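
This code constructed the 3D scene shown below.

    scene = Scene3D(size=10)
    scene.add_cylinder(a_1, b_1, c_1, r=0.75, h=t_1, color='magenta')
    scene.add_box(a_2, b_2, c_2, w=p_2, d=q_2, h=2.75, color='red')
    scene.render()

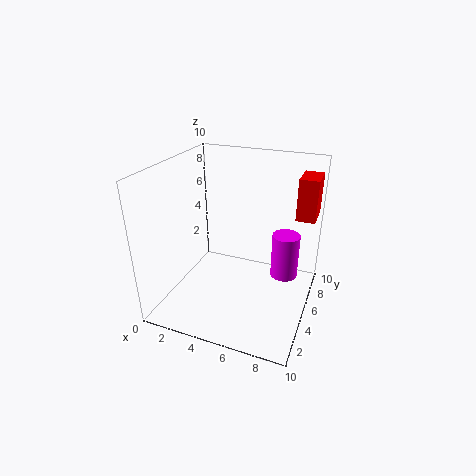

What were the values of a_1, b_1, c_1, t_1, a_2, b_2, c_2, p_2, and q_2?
a_1 = 9; b_1 = 2; c_1 = 5; t_1 = 2.5; a_2 = 8.75; b_2 = 5.5; c_2 = 6.75; p_2 = 1.25; q_2 = 2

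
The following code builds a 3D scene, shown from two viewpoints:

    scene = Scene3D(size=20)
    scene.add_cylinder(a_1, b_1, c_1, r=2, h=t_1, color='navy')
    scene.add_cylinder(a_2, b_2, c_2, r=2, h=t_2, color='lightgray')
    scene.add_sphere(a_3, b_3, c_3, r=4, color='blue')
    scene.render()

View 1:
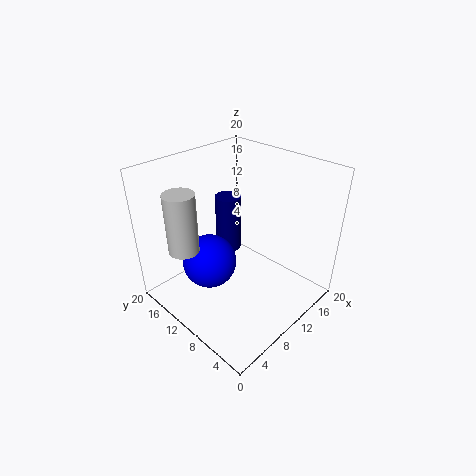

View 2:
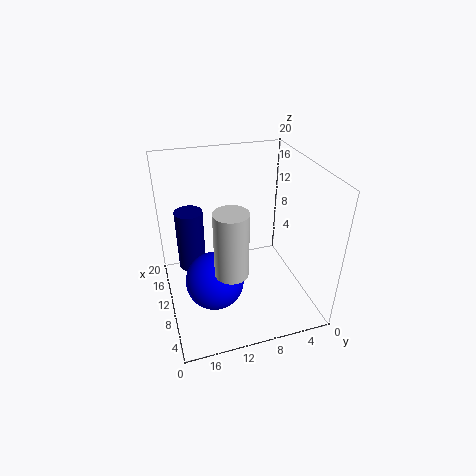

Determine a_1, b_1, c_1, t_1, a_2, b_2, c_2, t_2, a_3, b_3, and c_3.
a_1 = 14
b_1 = 16
c_1 = 4
t_1 = 9
a_2 = 3
b_2 = 13
c_2 = 10
t_2 = 8
a_3 = 8
b_3 = 14
c_3 = 5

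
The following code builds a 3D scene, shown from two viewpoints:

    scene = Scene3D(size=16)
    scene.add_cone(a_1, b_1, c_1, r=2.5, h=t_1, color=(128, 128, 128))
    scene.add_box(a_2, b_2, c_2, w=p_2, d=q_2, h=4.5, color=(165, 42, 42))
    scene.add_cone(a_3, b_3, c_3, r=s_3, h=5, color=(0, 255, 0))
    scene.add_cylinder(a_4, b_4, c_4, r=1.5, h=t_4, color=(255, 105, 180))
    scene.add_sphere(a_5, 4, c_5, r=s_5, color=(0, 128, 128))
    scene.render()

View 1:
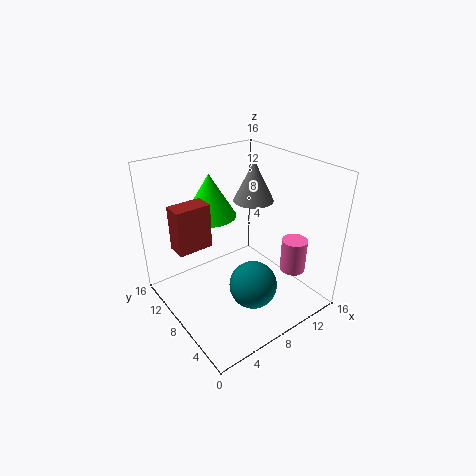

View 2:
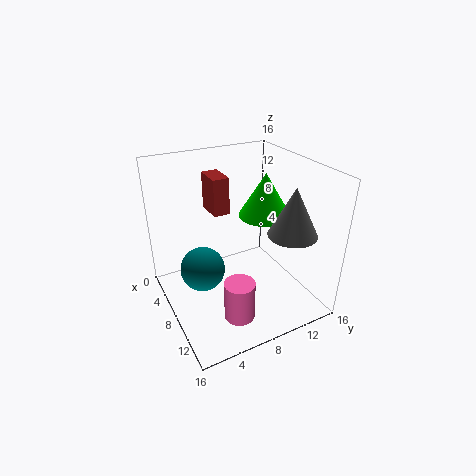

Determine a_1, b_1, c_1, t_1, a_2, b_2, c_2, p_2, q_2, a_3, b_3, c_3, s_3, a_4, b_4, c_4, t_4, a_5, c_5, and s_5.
a_1 = 13; b_1 = 11.5; c_1 = 10; t_1 = 5; a_2 = 0.5; b_2 = 7; c_2 = 9; p_2 = 3.5; q_2 = 2; a_3 = 7; b_3 = 12; c_3 = 9.5; s_3 = 3; a_4 = 14; b_4 = 5; c_4 = 3; t_4 = 4; a_5 = 7; c_5 = 4.5; s_5 = 2.5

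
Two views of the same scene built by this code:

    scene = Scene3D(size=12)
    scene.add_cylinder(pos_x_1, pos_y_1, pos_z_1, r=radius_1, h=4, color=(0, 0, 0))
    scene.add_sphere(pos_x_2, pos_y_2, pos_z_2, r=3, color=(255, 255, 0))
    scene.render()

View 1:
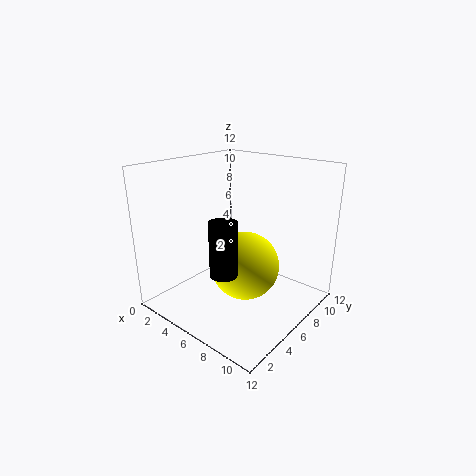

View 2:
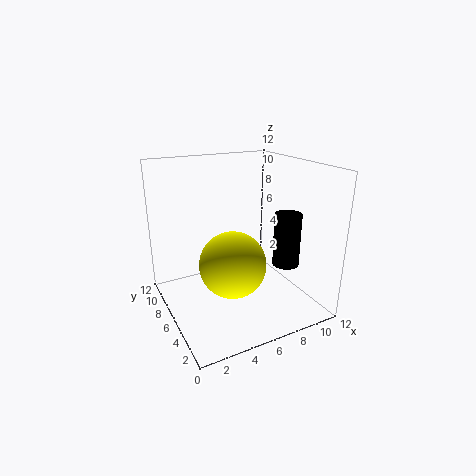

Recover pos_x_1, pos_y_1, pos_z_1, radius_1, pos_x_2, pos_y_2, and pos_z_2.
pos_x_1 = 8
pos_y_1 = 2
pos_z_1 = 5
radius_1 = 1
pos_x_2 = 6
pos_y_2 = 7
pos_z_2 = 3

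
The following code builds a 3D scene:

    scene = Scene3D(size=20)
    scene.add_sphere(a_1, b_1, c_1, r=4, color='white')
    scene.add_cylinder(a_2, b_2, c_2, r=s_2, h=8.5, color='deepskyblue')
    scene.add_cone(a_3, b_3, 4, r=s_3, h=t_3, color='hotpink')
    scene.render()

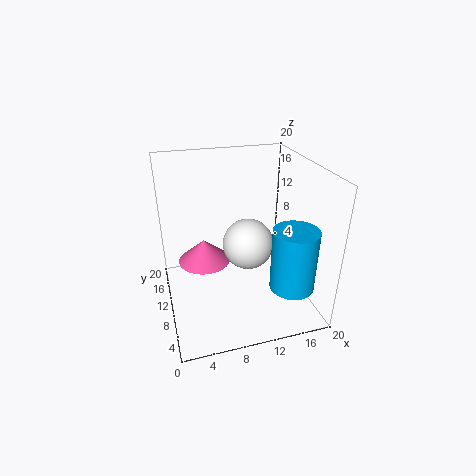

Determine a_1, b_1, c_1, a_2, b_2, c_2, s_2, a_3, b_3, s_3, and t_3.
a_1 = 13
b_1 = 14.5
c_1 = 6
a_2 = 16
b_2 = 4.5
c_2 = 4.5
s_2 = 3
a_3 = 6
b_3 = 15
s_3 = 4
t_3 = 3.5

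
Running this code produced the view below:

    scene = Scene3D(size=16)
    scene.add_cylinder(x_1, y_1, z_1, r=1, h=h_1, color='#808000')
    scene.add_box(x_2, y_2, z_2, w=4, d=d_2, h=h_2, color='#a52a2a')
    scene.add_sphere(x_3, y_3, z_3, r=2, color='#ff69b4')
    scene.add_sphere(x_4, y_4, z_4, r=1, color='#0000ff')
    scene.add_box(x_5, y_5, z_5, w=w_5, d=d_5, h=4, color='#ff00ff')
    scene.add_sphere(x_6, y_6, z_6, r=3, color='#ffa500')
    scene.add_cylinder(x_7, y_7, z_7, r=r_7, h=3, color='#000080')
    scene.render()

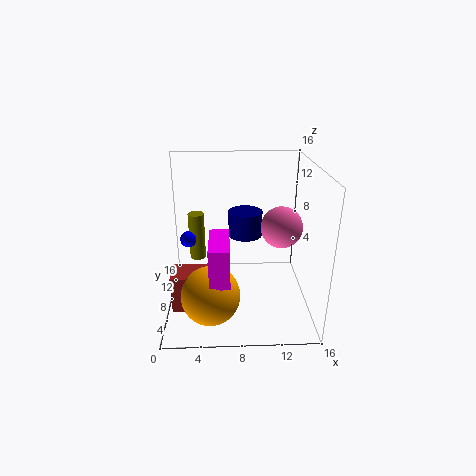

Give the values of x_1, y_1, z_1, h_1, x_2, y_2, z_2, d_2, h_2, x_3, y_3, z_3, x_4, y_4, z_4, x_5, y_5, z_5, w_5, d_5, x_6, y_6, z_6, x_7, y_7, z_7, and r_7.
x_1 = 3; y_1 = 13; z_1 = 3; h_1 = 6; x_2 = 1; y_2 = 3; z_2 = 2; d_2 = 3; h_2 = 4; x_3 = 12; y_3 = 4; z_3 = 11; x_4 = 2; y_4 = 12; z_4 = 6; x_5 = 5; y_5 = 1; z_5 = 6; w_5 = 2; d_5 = 5; x_6 = 5; y_6 = 3; z_6 = 4; x_7 = 9; y_7 = 11; z_7 = 7; r_7 = 2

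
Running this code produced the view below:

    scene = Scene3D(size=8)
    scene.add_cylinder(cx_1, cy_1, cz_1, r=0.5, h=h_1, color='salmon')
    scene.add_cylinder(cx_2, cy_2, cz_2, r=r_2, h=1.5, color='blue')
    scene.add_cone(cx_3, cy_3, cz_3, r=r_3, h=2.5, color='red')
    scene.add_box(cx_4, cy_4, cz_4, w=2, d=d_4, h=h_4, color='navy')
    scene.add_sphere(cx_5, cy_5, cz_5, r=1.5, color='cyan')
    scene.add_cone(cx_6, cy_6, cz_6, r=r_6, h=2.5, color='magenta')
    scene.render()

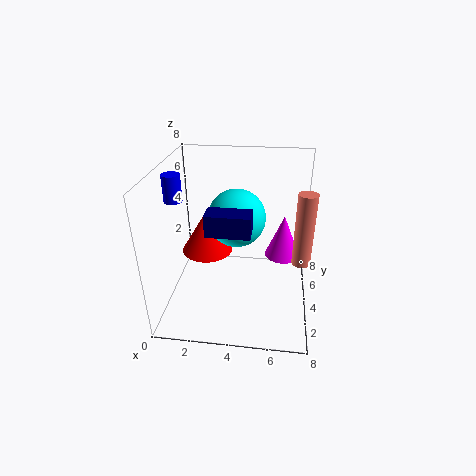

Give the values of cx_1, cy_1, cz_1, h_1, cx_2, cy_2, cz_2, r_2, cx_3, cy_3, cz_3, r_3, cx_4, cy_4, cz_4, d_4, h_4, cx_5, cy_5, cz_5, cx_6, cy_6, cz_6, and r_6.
cx_1 = 7.5; cy_1 = 3.5; cz_1 = 3; h_1 = 4; cx_2 = 0.5; cy_2 = 4; cz_2 = 6; r_2 = 0.5; cx_3 = 2; cy_3 = 5; cz_3 = 2.5; r_3 = 1.5; cx_4 = 3; cy_4 = 0.5; cz_4 = 6; d_4 = 1; h_4 = 1; cx_5 = 4; cy_5 = 3.5; cz_5 = 5.5; cx_6 = 6.5; cy_6 = 5; cz_6 = 2.5; r_6 = 1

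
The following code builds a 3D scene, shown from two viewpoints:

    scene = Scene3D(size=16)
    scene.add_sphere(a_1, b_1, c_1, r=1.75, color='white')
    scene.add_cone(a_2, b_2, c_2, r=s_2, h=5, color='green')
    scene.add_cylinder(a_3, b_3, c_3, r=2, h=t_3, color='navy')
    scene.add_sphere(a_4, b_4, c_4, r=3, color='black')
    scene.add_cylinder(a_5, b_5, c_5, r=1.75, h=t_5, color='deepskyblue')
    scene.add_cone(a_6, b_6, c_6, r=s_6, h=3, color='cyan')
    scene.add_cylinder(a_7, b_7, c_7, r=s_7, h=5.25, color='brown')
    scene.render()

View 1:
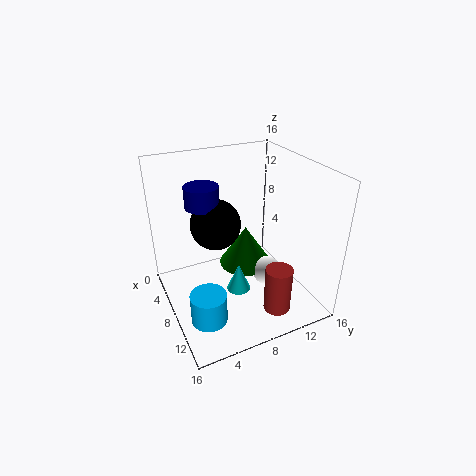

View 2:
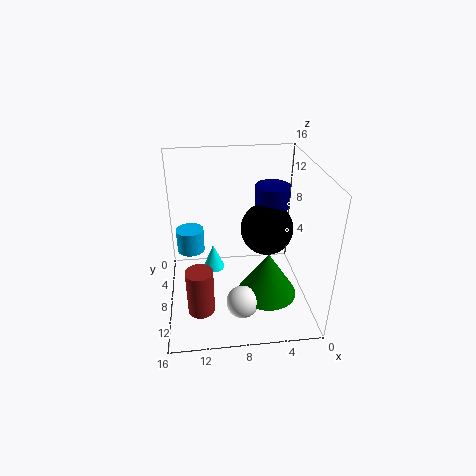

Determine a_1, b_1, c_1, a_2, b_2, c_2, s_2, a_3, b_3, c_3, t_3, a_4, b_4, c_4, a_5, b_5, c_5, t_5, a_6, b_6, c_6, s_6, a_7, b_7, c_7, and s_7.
a_1 = 8
b_1 = 12
c_1 = 2.25
a_2 = 5
b_2 = 10.5
c_2 = 2.25
s_2 = 3.25
a_3 = 3.75
b_3 = 5.5
c_3 = 10.5
t_3 = 2.5
a_4 = 4.5
b_4 = 6.75
c_4 = 8.25
a_5 = 13.5
b_5 = 2.25
c_5 = 3.25
t_5 = 3
a_6 = 10.75
b_6 = 6.75
c_6 = 3.5
s_6 = 1.25
a_7 = 12.5
b_7 = 10.75
c_7 = 0.5
s_7 = 1.5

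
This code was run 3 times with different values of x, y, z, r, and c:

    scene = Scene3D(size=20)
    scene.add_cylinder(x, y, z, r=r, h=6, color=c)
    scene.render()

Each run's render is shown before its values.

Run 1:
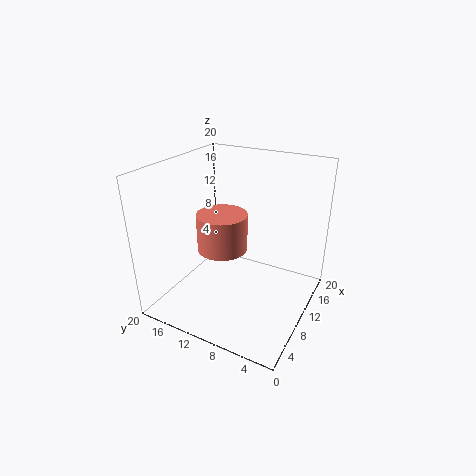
x = 14
y = 15
z = 5
r = 4
c = 'salmon'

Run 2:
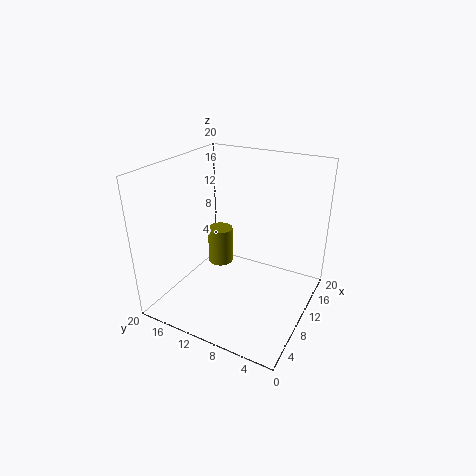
x = 15
y = 16
z = 2
r = 2
c = 'olive'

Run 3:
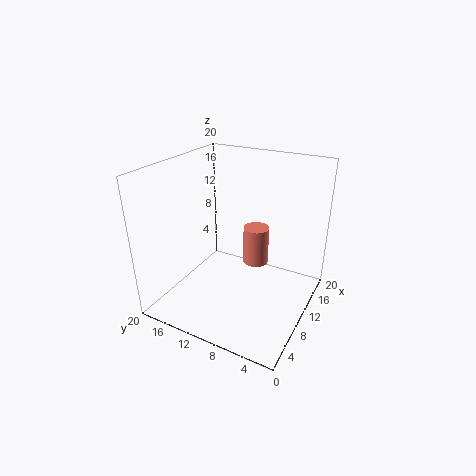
x = 16
y = 10
z = 3
r = 2
c = 'salmon'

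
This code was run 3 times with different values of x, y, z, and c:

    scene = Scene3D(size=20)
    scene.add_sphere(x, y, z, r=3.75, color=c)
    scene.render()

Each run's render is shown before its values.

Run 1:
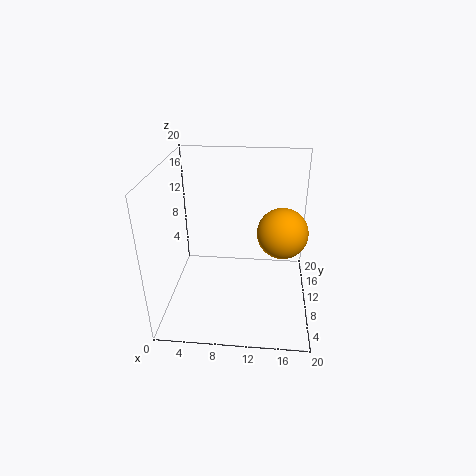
x = 16.25, y = 13.25, z = 9.25, c = 'orange'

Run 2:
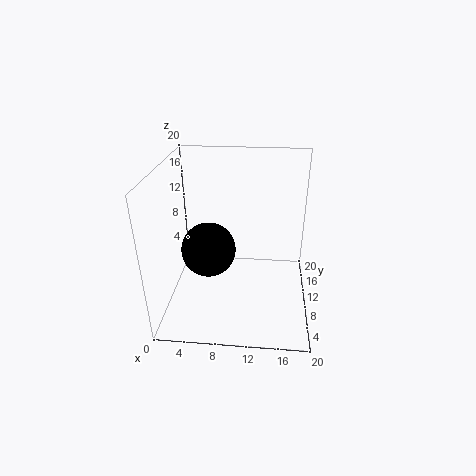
x = 6, y = 9, z = 8.5, c = 'black'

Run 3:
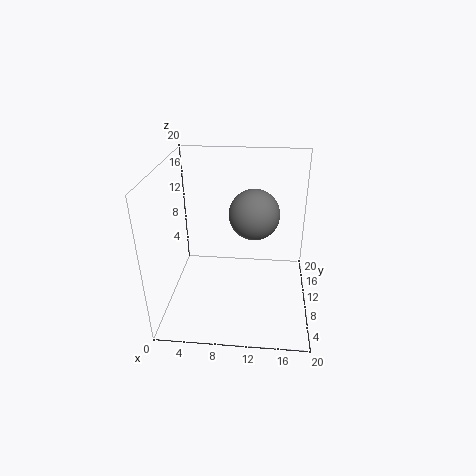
x = 12, y = 14, z = 11.75, c = 'gray'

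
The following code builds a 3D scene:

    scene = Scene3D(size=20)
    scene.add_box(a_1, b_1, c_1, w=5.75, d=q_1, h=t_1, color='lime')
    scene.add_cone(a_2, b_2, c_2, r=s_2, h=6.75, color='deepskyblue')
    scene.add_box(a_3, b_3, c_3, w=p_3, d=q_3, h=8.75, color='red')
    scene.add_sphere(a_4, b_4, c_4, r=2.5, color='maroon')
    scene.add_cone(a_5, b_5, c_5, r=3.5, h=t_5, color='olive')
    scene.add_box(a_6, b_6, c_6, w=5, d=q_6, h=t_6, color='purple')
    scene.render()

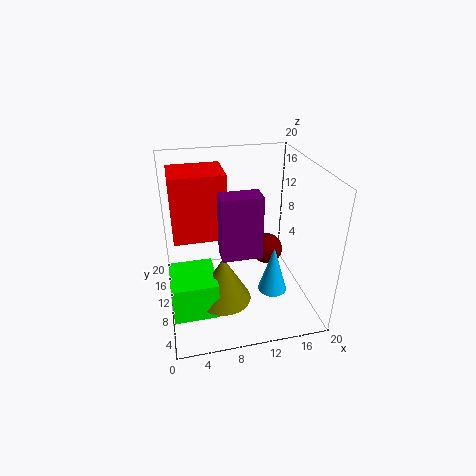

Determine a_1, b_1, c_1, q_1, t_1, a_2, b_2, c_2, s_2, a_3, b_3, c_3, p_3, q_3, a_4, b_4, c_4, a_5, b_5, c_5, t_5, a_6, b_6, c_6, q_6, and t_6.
a_1 = 0.25; b_1 = 3; c_1 = 2.75; q_1 = 6.25; t_1 = 5; a_2 = 14.25; b_2 = 6.75; c_2 = 3; s_2 = 2; a_3 = 1.25; b_3 = 8.25; c_3 = 11; p_3 = 7; q_3 = 5.75; a_4 = 16.25; b_4 = 15.5; c_4 = 4; a_5 = 7; b_5 = 5.25; c_5 = 4; t_5 = 6.25; a_6 = 6.75; b_6 = 4.25; c_6 = 10.25; q_6 = 2.75; t_6 = 8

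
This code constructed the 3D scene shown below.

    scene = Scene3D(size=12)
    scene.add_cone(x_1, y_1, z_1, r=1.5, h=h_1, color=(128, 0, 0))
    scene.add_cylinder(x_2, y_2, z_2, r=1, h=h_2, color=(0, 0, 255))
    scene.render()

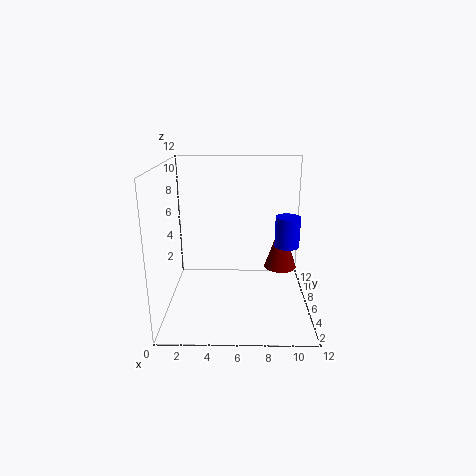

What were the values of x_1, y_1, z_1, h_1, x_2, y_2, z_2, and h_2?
x_1 = 10
y_1 = 9
z_1 = 2
h_1 = 4.5
x_2 = 10
y_2 = 5.5
z_2 = 5.5
h_2 = 2.5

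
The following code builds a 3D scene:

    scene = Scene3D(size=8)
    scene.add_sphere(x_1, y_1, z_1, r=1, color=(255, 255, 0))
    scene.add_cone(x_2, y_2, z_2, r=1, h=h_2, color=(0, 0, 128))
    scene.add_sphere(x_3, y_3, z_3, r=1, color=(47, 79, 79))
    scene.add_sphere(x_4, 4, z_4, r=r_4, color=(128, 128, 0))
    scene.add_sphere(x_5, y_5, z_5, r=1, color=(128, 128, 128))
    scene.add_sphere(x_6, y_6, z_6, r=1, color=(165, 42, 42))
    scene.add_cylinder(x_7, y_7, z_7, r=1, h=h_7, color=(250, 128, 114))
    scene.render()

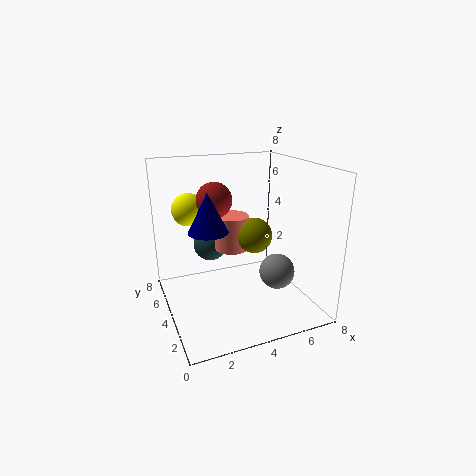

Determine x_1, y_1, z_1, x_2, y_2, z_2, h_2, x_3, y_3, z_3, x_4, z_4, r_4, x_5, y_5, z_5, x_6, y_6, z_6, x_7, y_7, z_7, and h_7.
x_1 = 2, y_1 = 7, z_1 = 5, x_2 = 2, y_2 = 3, z_2 = 5, h_2 = 2, x_3 = 3, y_3 = 6, z_3 = 3, x_4 = 5, z_4 = 4, r_4 = 1, x_5 = 6, y_5 = 3, z_5 = 2, x_6 = 3, y_6 = 5, z_6 = 6, x_7 = 4, y_7 = 5, z_7 = 3, h_7 = 2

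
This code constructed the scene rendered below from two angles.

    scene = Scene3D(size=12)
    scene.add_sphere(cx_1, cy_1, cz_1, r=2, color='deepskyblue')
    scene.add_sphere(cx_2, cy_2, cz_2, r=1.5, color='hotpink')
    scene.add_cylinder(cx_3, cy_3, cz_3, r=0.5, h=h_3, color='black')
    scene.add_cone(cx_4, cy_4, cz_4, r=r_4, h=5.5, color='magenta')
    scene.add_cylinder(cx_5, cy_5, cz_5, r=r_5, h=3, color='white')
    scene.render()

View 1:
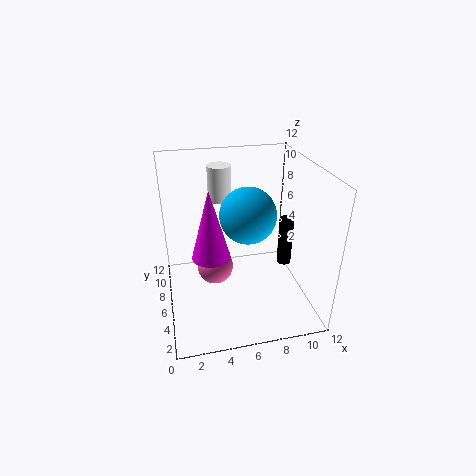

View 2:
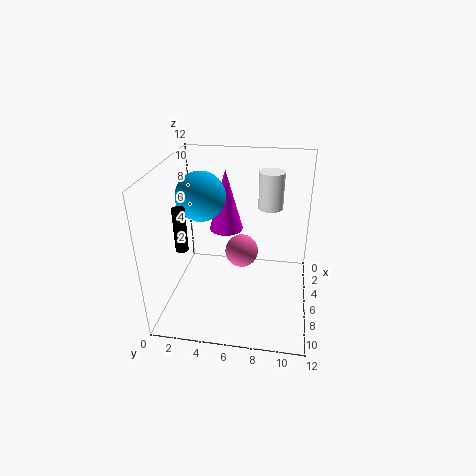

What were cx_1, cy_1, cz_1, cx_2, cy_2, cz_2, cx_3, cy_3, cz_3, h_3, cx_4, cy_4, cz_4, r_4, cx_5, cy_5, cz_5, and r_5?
cx_1 = 6, cy_1 = 3, cz_1 = 9.5, cx_2 = 4, cy_2 = 6, cz_2 = 3.5, cx_3 = 8.5, cy_3 = 2, cz_3 = 6, h_3 = 3.5, cx_4 = 3.5, cy_4 = 4.5, cz_4 = 5.5, r_4 = 1.5, cx_5 = 5, cy_5 = 8.5, cz_5 = 8.5, r_5 = 1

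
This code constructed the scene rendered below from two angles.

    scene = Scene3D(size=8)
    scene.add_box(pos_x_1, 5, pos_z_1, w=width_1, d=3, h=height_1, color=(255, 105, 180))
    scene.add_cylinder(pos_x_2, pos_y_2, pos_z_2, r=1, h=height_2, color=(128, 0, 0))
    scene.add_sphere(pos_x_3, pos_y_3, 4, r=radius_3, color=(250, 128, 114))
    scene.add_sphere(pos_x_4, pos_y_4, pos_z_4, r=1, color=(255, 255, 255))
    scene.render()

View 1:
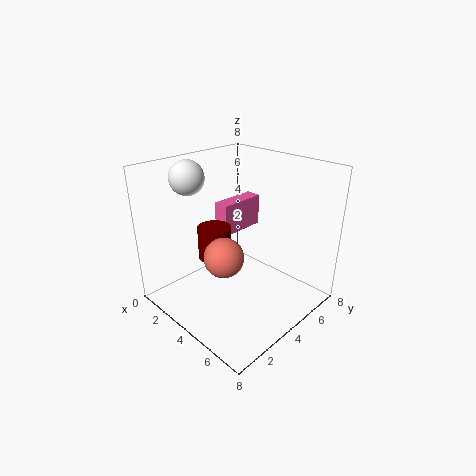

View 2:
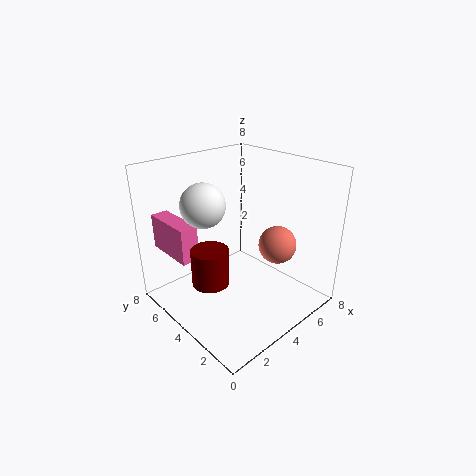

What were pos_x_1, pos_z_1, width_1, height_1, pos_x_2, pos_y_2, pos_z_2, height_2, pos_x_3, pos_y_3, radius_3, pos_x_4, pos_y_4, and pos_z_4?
pos_x_1 = 1, pos_z_1 = 3, width_1 = 1, height_1 = 2, pos_x_2 = 2, pos_y_2 = 4, pos_z_2 = 2, height_2 = 2, pos_x_3 = 5, pos_y_3 = 2, radius_3 = 1, pos_x_4 = 1, pos_y_4 = 3, pos_z_4 = 7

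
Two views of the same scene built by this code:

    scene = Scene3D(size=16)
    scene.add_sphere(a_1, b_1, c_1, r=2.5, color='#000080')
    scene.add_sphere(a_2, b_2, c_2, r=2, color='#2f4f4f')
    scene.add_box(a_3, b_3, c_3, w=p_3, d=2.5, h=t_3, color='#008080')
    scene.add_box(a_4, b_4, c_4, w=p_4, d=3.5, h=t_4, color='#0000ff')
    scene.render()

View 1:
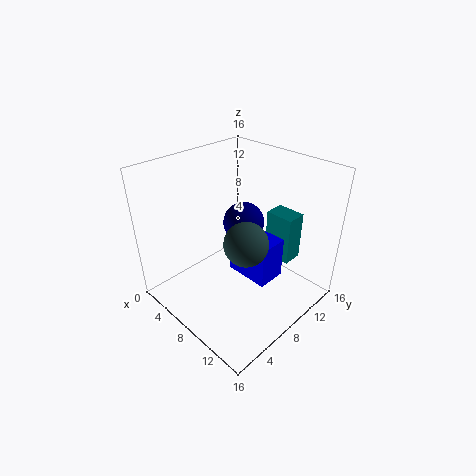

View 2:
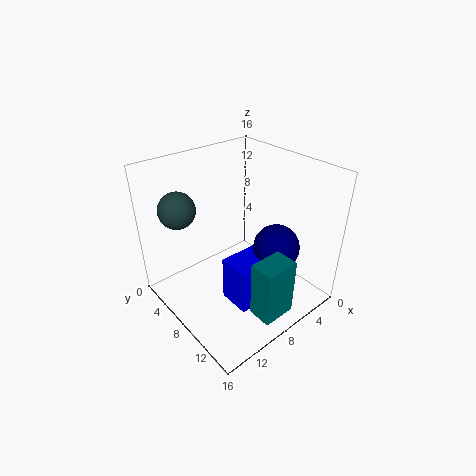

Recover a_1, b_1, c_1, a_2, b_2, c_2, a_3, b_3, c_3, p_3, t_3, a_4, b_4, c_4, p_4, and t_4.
a_1 = 5.5
b_1 = 11.5
c_1 = 7.5
a_2 = 13
b_2 = 4
c_2 = 11.5
a_3 = 7.5
b_3 = 13.5
c_3 = 3
p_3 = 3.5
t_3 = 6
a_4 = 5.5
b_4 = 9
c_4 = 2
p_4 = 5.5
t_4 = 5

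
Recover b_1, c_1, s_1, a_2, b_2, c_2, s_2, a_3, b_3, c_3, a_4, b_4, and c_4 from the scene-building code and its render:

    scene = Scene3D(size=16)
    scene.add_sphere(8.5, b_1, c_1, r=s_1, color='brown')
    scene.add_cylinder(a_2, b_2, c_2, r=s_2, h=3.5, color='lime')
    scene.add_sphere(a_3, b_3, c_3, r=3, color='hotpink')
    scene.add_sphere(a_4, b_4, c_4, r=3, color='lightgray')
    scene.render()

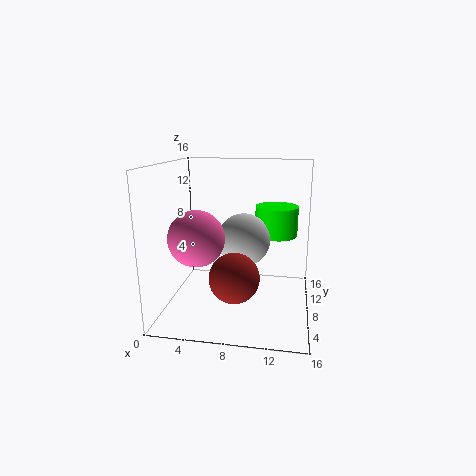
b_1 = 3, c_1 = 5.5, s_1 = 2.5, a_2 = 12, b_2 = 11.5, c_2 = 7.5, s_2 = 2.5, a_3 = 4, b_3 = 5.5, c_3 = 8.5, a_4 = 8.5, b_4 = 9, c_4 = 7.5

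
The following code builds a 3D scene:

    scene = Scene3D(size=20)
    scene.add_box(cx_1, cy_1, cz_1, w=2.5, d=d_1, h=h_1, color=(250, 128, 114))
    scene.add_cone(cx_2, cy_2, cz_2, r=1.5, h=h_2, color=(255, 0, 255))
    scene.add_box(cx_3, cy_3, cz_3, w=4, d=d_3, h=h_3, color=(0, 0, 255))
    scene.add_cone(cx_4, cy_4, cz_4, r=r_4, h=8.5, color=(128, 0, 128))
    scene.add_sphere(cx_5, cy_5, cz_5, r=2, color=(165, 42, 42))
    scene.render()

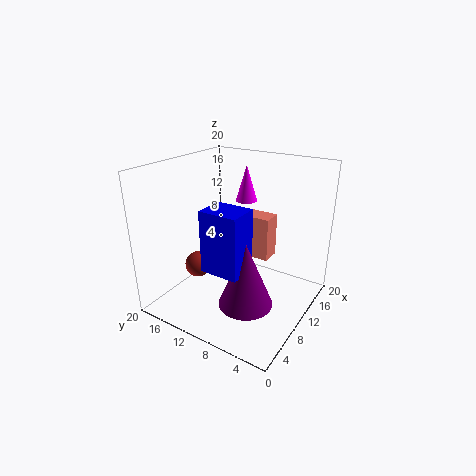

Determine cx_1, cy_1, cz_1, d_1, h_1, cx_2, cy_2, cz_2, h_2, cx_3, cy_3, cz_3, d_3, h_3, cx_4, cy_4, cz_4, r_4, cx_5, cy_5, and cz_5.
cx_1 = 8, cy_1 = 4.5, cz_1 = 9, d_1 = 4.5, h_1 = 5.5, cx_2 = 13, cy_2 = 10.5, cz_2 = 14.5, h_2 = 5, cx_3 = 3, cy_3 = 6, cz_3 = 8, d_3 = 5, h_3 = 8, cx_4 = 5.5, cy_4 = 6, cz_4 = 3.5, r_4 = 3.5, cx_5 = 10, cy_5 = 17.5, cz_5 = 3.5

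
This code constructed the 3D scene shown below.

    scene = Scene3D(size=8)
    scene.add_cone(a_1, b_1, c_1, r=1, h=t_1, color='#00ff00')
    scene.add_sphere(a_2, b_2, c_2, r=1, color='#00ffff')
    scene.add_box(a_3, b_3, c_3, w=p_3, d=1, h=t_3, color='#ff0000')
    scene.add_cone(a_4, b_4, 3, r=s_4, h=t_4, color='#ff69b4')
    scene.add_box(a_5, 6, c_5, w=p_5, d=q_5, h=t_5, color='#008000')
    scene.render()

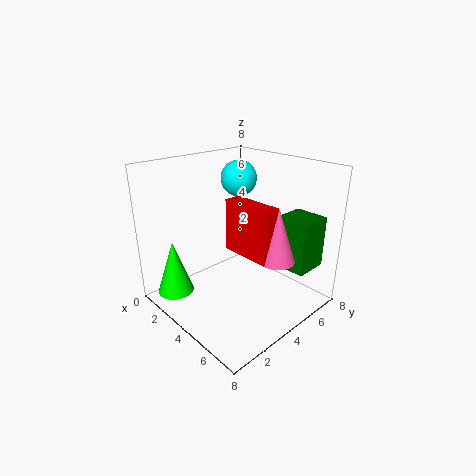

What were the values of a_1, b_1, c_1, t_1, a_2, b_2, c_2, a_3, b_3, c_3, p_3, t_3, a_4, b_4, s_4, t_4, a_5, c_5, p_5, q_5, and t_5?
a_1 = 2, b_1 = 1, c_1 = 1, t_1 = 3, a_2 = 3, b_2 = 5, c_2 = 7, a_3 = 3, b_3 = 4, c_3 = 3, p_3 = 3, t_3 = 3, a_4 = 6, b_4 = 5, s_4 = 1, t_4 = 3, a_5 = 5, c_5 = 2, p_5 = 2, q_5 = 2, t_5 = 3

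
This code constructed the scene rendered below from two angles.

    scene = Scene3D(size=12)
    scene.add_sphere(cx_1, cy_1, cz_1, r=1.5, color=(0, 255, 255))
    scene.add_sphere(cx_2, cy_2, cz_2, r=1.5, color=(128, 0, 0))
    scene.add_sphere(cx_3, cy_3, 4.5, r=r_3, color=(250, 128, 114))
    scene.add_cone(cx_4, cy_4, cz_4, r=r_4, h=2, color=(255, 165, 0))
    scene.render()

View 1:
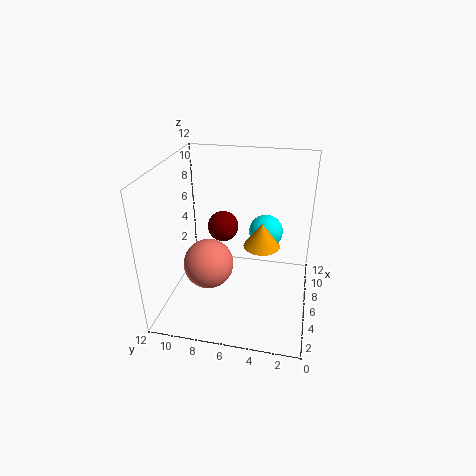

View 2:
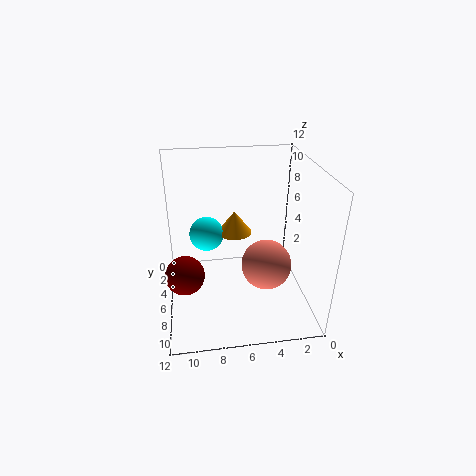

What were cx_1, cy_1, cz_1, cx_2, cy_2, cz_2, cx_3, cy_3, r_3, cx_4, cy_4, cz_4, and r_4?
cx_1 = 8.5
cy_1 = 4
cz_1 = 5.5
cx_2 = 10.5
cy_2 = 8.5
cz_2 = 4.5
cx_3 = 4
cy_3 = 8
r_3 = 2
cx_4 = 6
cy_4 = 4
cz_4 = 5.5
r_4 = 1.5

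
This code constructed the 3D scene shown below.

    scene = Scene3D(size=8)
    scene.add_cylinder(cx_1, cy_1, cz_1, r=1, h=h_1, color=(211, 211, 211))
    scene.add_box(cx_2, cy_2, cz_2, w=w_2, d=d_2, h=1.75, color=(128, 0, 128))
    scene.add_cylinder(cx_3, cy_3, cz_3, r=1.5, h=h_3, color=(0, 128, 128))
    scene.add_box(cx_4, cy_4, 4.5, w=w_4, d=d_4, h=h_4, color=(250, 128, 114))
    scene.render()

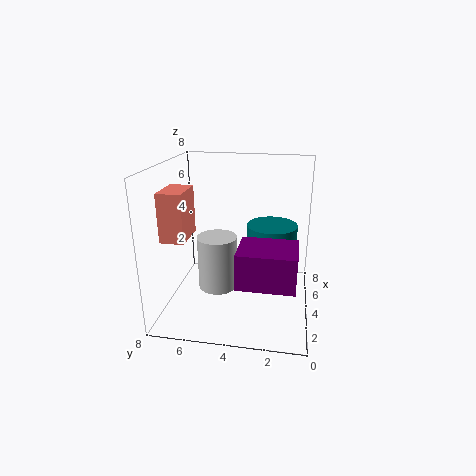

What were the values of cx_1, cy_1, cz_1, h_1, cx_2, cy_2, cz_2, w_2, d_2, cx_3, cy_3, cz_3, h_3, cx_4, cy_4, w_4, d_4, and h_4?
cx_1 = 2.25, cy_1 = 4.75, cz_1 = 2, h_1 = 2.75, cx_2 = 0.25, cy_2 = 0.75, cz_2 = 3, w_2 = 2.25, d_2 = 2.75, cx_3 = 5.75, cy_3 = 2.25, cz_3 = 2.75, h_3 = 1.5, cx_4 = 1.5, cy_4 = 6.25, w_4 = 2, d_4 = 1.25, h_4 = 2.5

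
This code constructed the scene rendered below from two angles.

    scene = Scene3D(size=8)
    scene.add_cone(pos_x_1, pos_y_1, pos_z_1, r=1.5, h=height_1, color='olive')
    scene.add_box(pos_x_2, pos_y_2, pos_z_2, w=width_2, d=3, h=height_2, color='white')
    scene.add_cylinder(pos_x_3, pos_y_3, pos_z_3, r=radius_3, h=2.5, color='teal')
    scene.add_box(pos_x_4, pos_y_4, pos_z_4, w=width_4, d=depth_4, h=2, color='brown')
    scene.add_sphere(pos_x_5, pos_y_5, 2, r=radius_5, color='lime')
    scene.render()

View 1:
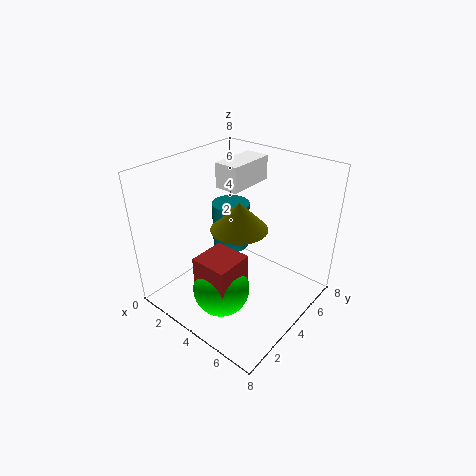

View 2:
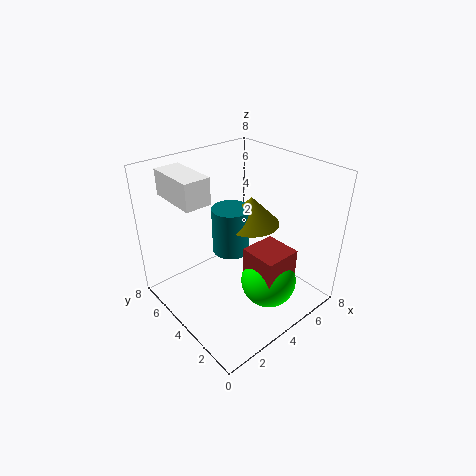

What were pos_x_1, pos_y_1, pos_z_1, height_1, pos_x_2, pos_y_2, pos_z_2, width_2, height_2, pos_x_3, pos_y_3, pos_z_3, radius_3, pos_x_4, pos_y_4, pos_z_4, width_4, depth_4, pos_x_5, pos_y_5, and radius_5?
pos_x_1 = 4.5; pos_y_1 = 3.5; pos_z_1 = 5; height_1 = 1.5; pos_x_2 = 1.5; pos_y_2 = 5; pos_z_2 = 6; width_2 = 1.5; height_2 = 1.5; pos_x_3 = 3.5; pos_y_3 = 4; pos_z_3 = 3.5; radius_3 = 1; pos_x_4 = 3.5; pos_y_4 = 1; pos_z_4 = 2; width_4 = 2; depth_4 = 2; pos_x_5 = 4.5; pos_y_5 = 2; radius_5 = 1.5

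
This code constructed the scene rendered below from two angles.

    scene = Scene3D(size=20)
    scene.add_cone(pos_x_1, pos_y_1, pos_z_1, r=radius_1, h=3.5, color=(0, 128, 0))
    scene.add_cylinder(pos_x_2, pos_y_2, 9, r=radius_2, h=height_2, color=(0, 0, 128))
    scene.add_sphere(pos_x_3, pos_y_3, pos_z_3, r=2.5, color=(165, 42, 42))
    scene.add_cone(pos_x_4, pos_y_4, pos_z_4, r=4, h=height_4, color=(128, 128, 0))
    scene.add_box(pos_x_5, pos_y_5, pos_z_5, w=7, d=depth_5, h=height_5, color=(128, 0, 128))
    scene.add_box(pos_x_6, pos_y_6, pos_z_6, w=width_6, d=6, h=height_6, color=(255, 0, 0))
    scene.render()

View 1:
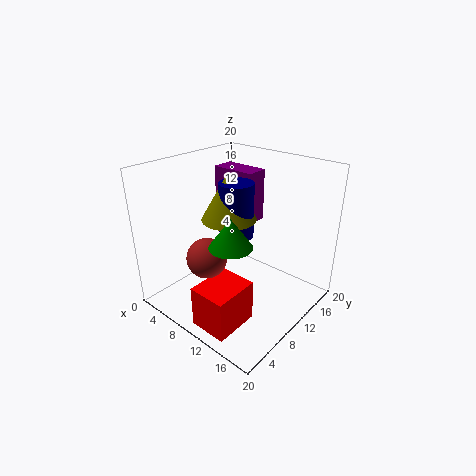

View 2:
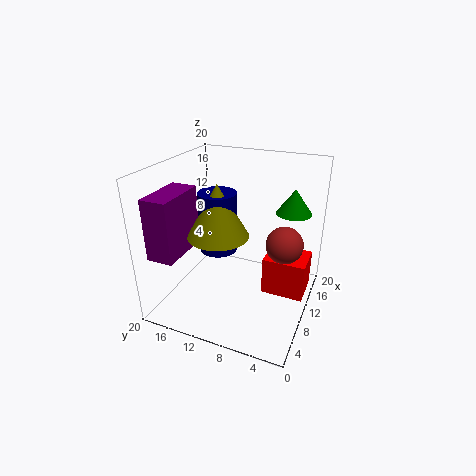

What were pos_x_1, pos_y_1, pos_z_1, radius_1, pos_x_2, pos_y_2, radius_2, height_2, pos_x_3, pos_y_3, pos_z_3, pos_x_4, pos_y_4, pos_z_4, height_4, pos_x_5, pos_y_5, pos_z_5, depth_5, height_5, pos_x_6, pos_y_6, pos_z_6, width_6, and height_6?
pos_x_1 = 14.5; pos_y_1 = 3.5; pos_z_1 = 13; radius_1 = 2.5; pos_x_2 = 8; pos_y_2 = 12; radius_2 = 2.5; height_2 = 8; pos_x_3 = 10.5; pos_y_3 = 3.5; pos_z_3 = 10; pos_x_4 = 7; pos_y_4 = 11.5; pos_z_4 = 11.5; height_4 = 7; pos_x_5 = 1; pos_y_5 = 15; pos_z_5 = 9.5; depth_5 = 3.5; height_5 = 8; pos_x_6 = 10.5; pos_y_6 = 0.5; pos_z_6 = 1.5; width_6 = 5; height_6 = 5.5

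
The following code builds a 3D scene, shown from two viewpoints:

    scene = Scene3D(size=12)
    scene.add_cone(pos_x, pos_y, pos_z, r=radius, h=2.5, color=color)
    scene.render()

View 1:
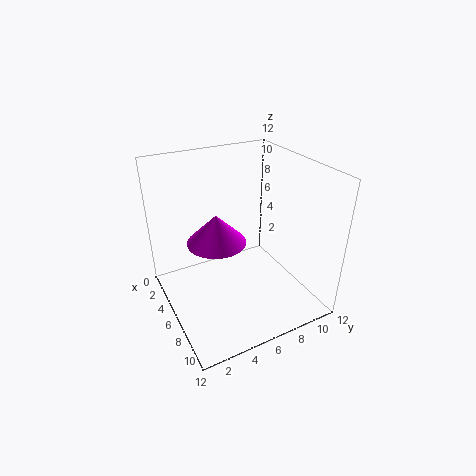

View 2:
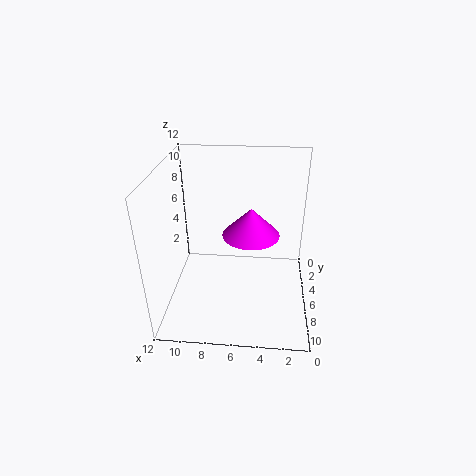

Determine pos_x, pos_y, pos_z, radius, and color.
pos_x = 5; pos_y = 4.5; pos_z = 5.5; radius = 2.5; color = 'magenta'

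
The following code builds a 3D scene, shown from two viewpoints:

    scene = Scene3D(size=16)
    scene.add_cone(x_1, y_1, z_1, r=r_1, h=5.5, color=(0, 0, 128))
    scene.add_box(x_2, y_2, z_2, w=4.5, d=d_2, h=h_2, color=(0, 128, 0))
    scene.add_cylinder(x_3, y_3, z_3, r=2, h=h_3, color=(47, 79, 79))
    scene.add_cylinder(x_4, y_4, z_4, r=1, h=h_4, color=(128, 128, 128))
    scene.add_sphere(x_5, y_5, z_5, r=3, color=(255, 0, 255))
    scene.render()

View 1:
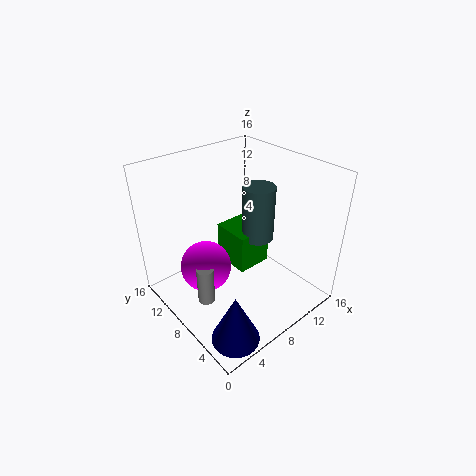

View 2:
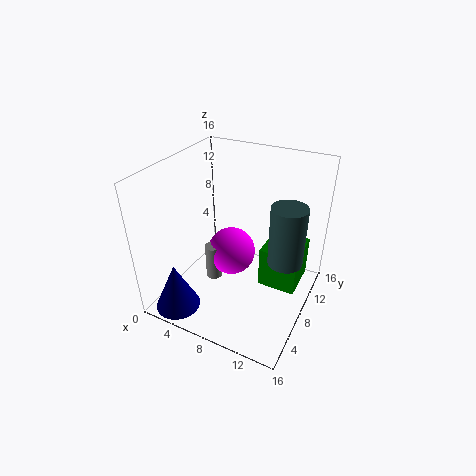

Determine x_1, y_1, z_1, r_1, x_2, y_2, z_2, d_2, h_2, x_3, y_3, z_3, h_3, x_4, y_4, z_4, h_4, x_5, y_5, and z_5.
x_1 = 3, y_1 = 2.5, z_1 = 0.5, r_1 = 2.5, x_2 = 10, y_2 = 9.5, z_2 = 1, d_2 = 5, h_2 = 5, x_3 = 13, y_3 = 10, z_3 = 5, h_3 = 7, x_4 = 4, y_4 = 9, z_4 = 0.5, h_4 = 4.5, x_5 = 5.5, y_5 = 11, z_5 = 3.5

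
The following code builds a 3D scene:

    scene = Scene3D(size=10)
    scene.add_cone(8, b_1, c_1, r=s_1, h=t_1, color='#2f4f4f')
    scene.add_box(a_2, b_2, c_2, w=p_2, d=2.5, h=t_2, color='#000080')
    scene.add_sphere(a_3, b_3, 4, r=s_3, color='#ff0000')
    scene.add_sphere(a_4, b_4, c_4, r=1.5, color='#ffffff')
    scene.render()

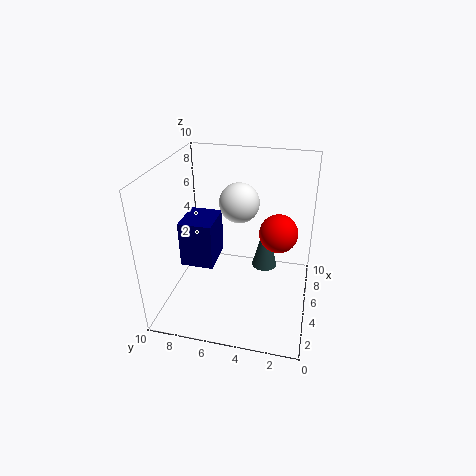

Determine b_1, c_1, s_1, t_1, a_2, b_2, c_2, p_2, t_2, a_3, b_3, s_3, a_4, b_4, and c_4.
b_1 = 3.5; c_1 = 1; s_1 = 1; t_1 = 4; a_2 = 5; b_2 = 7; c_2 = 2; p_2 = 3; t_2 = 3.5; a_3 = 8; b_3 = 2.5; s_3 = 1.5; a_4 = 7.5; b_4 = 5.5; c_4 = 6.5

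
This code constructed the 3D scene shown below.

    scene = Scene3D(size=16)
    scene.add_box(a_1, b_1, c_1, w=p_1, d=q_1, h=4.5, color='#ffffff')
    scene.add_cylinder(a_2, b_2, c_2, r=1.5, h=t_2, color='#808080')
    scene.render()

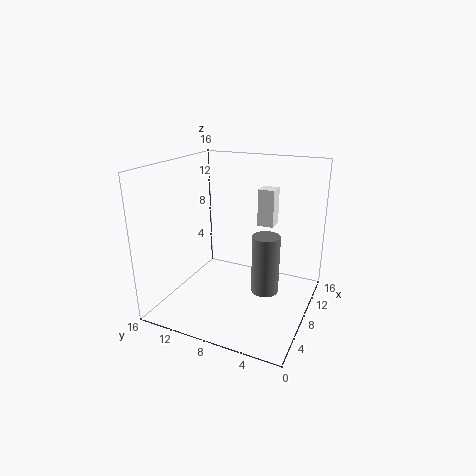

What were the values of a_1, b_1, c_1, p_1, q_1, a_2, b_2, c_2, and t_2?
a_1 = 12.5; b_1 = 5.5; c_1 = 8; p_1 = 2; q_1 = 2; a_2 = 7.5; b_2 = 4.5; c_2 = 2.5; t_2 = 6.5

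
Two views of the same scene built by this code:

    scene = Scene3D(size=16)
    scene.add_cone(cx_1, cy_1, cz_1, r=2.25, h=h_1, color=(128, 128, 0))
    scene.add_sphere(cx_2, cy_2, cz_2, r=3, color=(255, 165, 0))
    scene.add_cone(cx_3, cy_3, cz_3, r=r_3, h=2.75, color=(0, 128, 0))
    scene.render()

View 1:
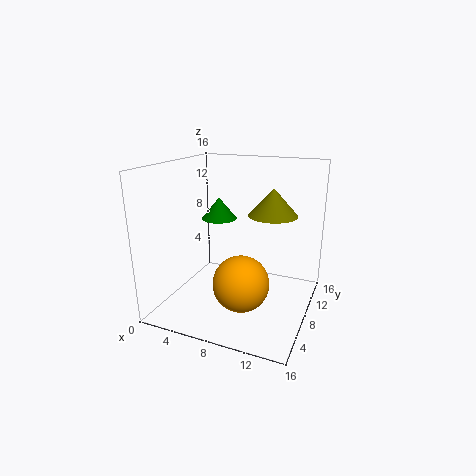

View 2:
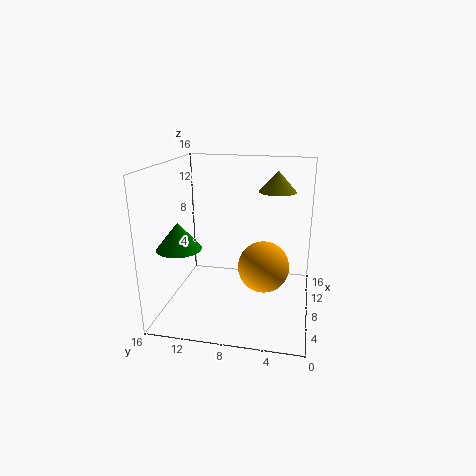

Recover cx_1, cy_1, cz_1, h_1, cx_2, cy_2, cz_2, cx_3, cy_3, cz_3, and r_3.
cx_1 = 13, cy_1 = 4.25, cz_1 = 12.25, h_1 = 2.5, cx_2 = 9.5, cy_2 = 5.25, cz_2 = 4, cx_3 = 3.25, cy_3 = 13, cz_3 = 8.25, r_3 = 2.25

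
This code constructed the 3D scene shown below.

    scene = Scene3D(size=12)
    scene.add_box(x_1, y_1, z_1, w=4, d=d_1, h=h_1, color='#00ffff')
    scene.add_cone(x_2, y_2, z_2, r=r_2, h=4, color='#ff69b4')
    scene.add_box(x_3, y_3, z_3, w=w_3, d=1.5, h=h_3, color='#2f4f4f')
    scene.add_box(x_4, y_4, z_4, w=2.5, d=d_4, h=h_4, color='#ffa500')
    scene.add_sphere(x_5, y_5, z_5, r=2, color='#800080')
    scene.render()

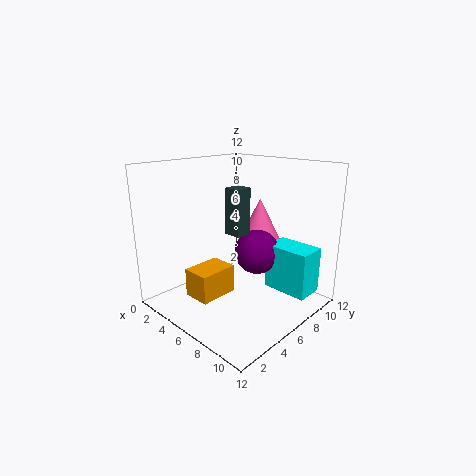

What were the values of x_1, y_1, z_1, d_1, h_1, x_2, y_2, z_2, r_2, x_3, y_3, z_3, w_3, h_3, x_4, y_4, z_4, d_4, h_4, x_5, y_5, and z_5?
x_1 = 7; y_1 = 8.5; z_1 = 1; d_1 = 2.5; h_1 = 4; x_2 = 5; y_2 = 10; z_2 = 4.5; r_2 = 2; x_3 = 4.5; y_3 = 6; z_3 = 6; w_3 = 1.5; h_3 = 4; x_4 = 2.5; y_4 = 3; z_4 = 0.5; d_4 = 3.5; h_4 = 2.5; x_5 = 6; y_5 = 8.5; z_5 = 4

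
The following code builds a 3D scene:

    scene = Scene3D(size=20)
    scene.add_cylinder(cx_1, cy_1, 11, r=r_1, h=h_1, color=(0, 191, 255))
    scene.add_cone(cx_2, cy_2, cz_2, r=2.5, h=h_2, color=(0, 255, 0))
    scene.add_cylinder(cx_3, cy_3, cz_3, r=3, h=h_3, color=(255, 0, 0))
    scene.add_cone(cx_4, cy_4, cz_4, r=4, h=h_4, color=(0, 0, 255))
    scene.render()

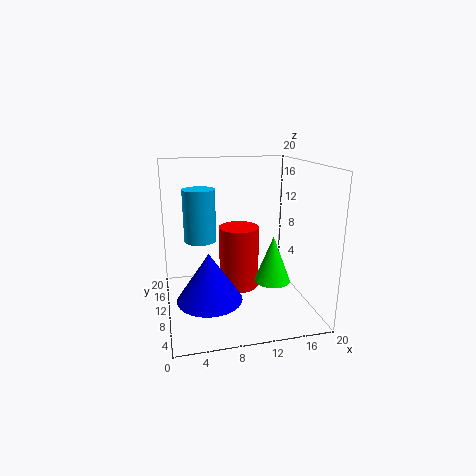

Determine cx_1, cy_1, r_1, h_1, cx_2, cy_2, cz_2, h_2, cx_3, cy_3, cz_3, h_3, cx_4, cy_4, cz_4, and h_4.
cx_1 = 4.5; cy_1 = 7.5; r_1 = 2; h_1 = 6.5; cx_2 = 14.5; cy_2 = 8; cz_2 = 4; h_2 = 6.5; cx_3 = 11; cy_3 = 13.5; cz_3 = 1; h_3 = 9.5; cx_4 = 5; cy_4 = 4; cz_4 = 4.5; h_4 = 6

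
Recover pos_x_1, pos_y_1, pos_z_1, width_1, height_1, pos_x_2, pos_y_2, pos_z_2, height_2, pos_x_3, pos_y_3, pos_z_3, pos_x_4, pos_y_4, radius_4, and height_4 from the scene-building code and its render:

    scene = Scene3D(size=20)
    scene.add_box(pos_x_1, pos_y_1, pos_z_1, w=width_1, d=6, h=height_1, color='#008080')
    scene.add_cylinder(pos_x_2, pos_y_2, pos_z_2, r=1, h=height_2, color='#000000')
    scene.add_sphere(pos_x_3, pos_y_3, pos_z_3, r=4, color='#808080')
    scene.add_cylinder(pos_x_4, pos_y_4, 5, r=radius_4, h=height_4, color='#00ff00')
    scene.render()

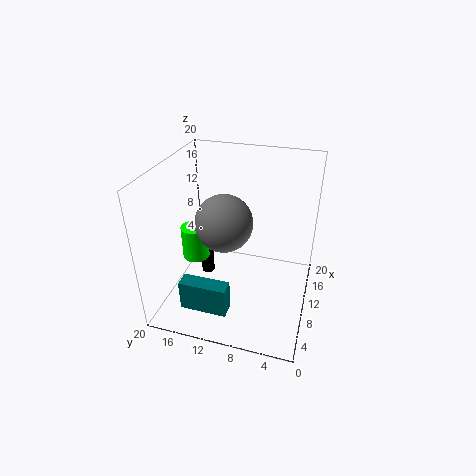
pos_x_1 = 1; pos_y_1 = 9; pos_z_1 = 4; width_1 = 2; height_1 = 4; pos_x_2 = 13; pos_y_2 = 16; pos_z_2 = 1; height_2 = 4; pos_x_3 = 10; pos_y_3 = 12; pos_z_3 = 12; pos_x_4 = 11; pos_y_4 = 17; radius_4 = 2; height_4 = 5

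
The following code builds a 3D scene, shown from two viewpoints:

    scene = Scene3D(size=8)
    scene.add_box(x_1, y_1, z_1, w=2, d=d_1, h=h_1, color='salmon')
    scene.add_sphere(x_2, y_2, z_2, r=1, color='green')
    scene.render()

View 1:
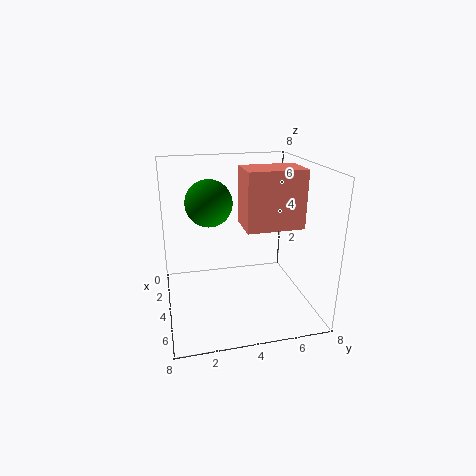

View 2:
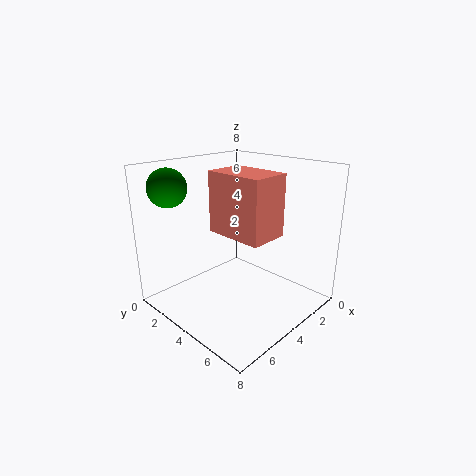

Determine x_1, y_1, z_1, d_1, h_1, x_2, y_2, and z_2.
x_1 = 4, y_1 = 4, z_1 = 5, d_1 = 3, h_1 = 3, x_2 = 7, y_2 = 2, z_2 = 7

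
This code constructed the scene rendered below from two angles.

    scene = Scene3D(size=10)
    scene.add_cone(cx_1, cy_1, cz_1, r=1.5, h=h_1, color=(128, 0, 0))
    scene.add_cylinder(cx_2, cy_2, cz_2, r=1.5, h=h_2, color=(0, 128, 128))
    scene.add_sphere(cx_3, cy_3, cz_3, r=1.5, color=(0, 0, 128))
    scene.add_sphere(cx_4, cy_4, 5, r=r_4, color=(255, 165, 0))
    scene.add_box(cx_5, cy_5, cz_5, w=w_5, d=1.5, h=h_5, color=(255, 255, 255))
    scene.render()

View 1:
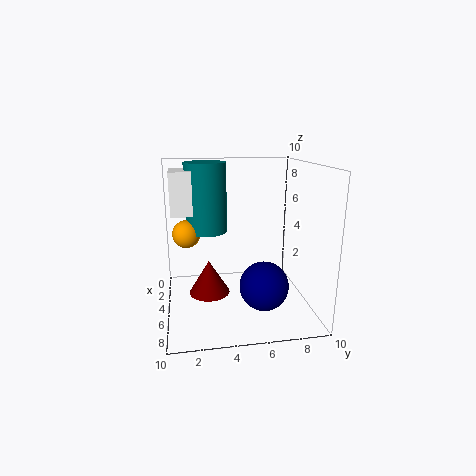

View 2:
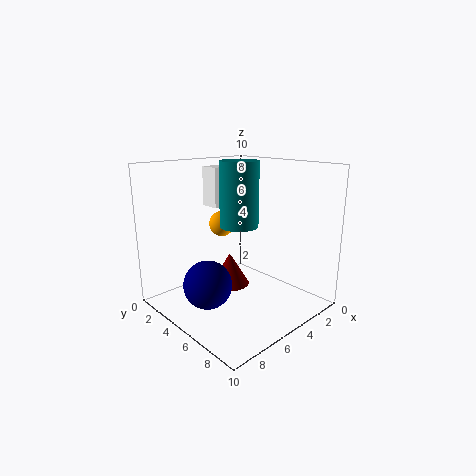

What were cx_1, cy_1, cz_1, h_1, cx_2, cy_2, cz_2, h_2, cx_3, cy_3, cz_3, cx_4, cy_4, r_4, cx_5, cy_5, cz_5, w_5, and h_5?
cx_1 = 4; cy_1 = 3; cz_1 = 0.5; h_1 = 2.5; cx_2 = 3; cy_2 = 3; cz_2 = 5; h_2 = 5; cx_3 = 8.5; cy_3 = 6; cz_3 = 3; cx_4 = 3.5; cy_4 = 1.5; r_4 = 1; cx_5 = 2; cy_5 = 0.5; cz_5 = 6.5; w_5 = 2.5; h_5 = 3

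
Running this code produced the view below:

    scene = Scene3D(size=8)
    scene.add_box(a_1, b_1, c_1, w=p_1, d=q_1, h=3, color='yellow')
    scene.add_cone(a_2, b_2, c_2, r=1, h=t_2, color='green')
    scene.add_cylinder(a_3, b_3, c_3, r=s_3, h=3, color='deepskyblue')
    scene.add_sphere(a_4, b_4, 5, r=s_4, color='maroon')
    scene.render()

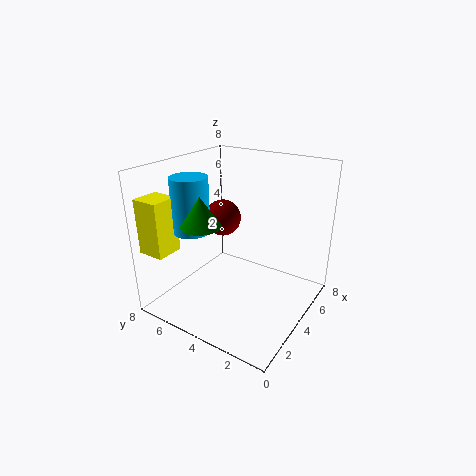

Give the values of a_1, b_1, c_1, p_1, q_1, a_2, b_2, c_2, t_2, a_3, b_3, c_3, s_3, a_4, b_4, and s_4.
a_1 = 0.5
b_1 = 6.5
c_1 = 3.5
p_1 = 1.5
q_1 = 1.5
a_2 = 1.5
b_2 = 4.5
c_2 = 5.5
t_2 = 1.5
a_3 = 2.5
b_3 = 6
c_3 = 4.5
s_3 = 1
a_4 = 4
b_4 = 5
s_4 = 1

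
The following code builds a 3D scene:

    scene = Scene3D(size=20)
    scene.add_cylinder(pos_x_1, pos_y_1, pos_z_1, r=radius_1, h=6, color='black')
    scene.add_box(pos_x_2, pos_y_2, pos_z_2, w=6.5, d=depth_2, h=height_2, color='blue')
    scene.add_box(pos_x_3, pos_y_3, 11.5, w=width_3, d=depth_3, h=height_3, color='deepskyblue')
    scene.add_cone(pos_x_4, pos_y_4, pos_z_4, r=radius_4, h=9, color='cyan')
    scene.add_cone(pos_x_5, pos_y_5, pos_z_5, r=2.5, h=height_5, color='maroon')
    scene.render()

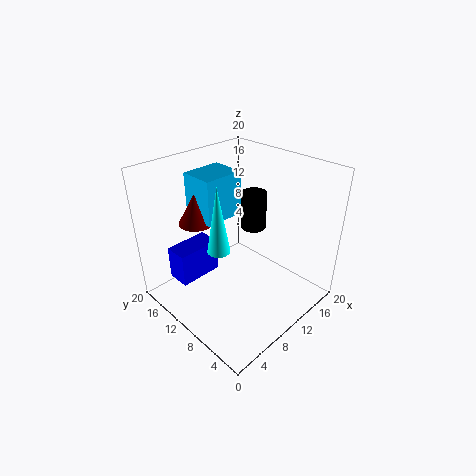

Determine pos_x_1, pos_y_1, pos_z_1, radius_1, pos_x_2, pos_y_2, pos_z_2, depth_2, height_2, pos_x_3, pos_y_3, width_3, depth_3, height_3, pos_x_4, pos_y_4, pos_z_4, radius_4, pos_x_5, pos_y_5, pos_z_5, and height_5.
pos_x_1 = 17, pos_y_1 = 13.5, pos_z_1 = 7.5, radius_1 = 2, pos_x_2 = 3.5, pos_y_2 = 14.5, pos_z_2 = 2.5, depth_2 = 3.5, height_2 = 5, pos_x_3 = 7.5, pos_y_3 = 13, width_3 = 6, depth_3 = 5, height_3 = 6.5, pos_x_4 = 6, pos_y_4 = 9.5, pos_z_4 = 10, radius_4 = 1.5, pos_x_5 = 7.5, pos_y_5 = 16, pos_z_5 = 11, height_5 = 4.5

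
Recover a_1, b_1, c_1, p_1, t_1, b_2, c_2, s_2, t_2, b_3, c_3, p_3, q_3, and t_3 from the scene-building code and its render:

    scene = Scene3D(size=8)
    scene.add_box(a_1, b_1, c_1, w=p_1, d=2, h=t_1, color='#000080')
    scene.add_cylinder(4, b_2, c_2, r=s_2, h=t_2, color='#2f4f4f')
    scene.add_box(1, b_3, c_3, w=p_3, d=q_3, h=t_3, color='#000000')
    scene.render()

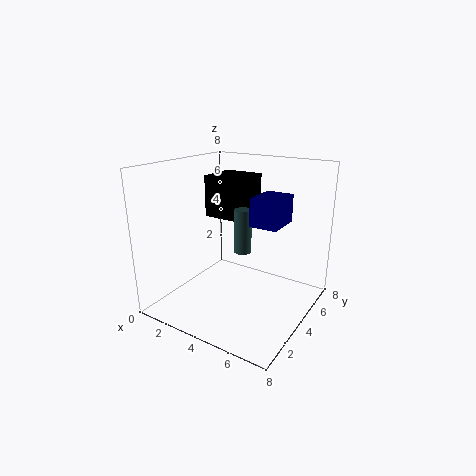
a_1 = 5; b_1 = 3.5; c_1 = 5; p_1 = 1.5; t_1 = 1.5; b_2 = 4.5; c_2 = 3; s_2 = 0.5; t_2 = 2.5; b_3 = 5; c_3 = 4.5; p_3 = 2.5; q_3 = 2.5; t_3 = 2.5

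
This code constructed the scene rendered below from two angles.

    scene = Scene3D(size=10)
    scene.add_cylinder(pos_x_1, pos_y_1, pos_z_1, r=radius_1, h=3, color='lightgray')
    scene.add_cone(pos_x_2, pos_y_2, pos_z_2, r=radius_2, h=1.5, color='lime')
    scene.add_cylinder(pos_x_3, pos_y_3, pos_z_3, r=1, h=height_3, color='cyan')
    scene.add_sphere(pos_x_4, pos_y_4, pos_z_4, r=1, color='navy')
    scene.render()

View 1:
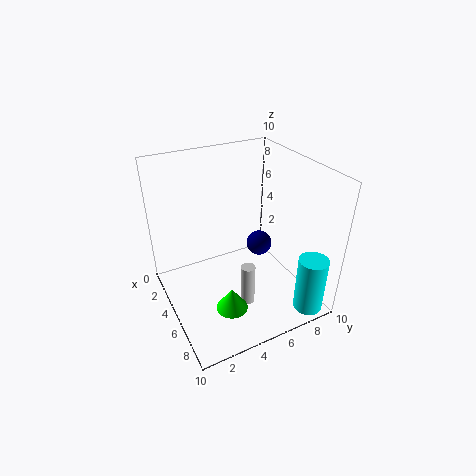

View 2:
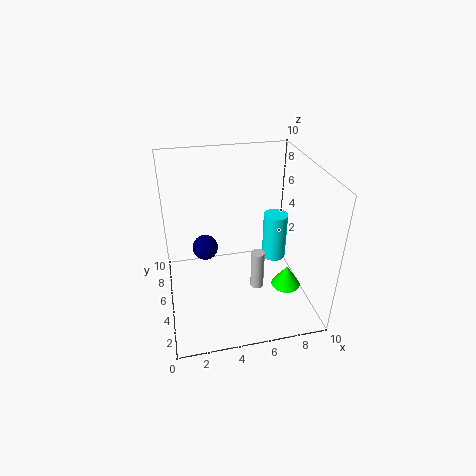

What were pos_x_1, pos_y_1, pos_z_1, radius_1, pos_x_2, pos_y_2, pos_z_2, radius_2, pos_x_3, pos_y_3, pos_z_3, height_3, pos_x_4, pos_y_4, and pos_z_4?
pos_x_1 = 6.5; pos_y_1 = 5; pos_z_1 = 0.5; radius_1 = 0.5; pos_x_2 = 8; pos_y_2 = 3; pos_z_2 = 2; radius_2 = 1; pos_x_3 = 9; pos_y_3 = 8.5; pos_z_3 = 0.5; height_3 = 4; pos_x_4 = 3; pos_y_4 = 8; pos_z_4 = 2.5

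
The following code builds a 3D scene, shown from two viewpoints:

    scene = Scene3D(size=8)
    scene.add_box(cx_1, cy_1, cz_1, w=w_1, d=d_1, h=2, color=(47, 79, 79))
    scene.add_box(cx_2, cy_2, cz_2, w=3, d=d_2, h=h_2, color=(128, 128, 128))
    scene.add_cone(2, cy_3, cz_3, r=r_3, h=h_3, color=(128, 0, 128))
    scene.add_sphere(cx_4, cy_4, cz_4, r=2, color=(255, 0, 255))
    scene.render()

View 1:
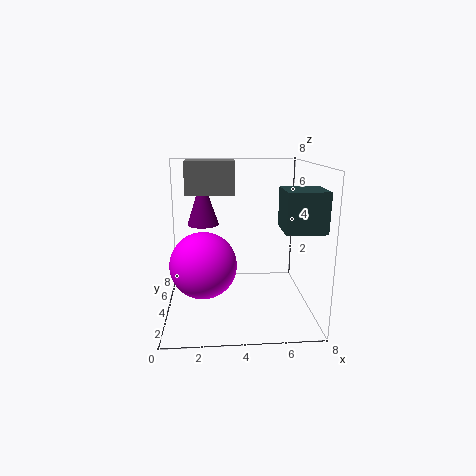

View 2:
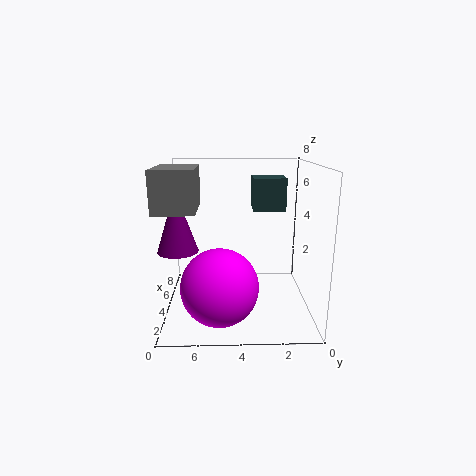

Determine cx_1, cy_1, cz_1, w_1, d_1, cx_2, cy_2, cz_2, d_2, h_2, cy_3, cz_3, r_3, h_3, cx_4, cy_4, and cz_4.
cx_1 = 6
cy_1 = 1
cz_1 = 5
w_1 = 2
d_1 = 2
cx_2 = 1
cy_2 = 6
cz_2 = 6
d_2 = 2
h_2 = 2
cy_3 = 7
cz_3 = 4
r_3 = 1
h_3 = 3
cx_4 = 2
cy_4 = 5
cz_4 = 2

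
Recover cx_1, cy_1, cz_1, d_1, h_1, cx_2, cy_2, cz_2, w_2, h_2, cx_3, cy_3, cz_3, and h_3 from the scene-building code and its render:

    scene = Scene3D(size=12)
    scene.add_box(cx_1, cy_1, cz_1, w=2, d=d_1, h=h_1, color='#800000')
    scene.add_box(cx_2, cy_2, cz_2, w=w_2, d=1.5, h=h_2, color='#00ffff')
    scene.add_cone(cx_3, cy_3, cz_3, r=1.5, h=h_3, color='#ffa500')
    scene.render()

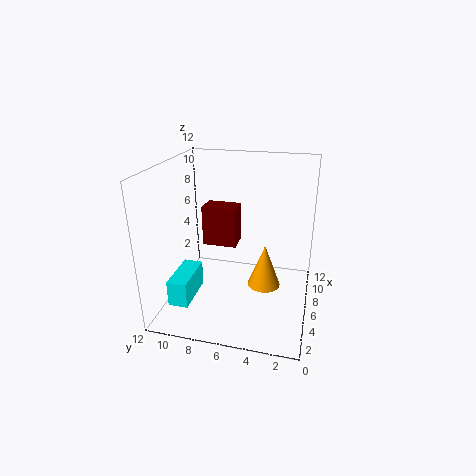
cx_1 = 7; cy_1 = 6.5; cz_1 = 4.5; d_1 = 3; h_1 = 3.5; cx_2 = 0.5; cy_2 = 8.5; cz_2 = 2.5; w_2 = 3.5; h_2 = 2; cx_3 = 8; cy_3 = 4; cz_3 = 0.5; h_3 = 4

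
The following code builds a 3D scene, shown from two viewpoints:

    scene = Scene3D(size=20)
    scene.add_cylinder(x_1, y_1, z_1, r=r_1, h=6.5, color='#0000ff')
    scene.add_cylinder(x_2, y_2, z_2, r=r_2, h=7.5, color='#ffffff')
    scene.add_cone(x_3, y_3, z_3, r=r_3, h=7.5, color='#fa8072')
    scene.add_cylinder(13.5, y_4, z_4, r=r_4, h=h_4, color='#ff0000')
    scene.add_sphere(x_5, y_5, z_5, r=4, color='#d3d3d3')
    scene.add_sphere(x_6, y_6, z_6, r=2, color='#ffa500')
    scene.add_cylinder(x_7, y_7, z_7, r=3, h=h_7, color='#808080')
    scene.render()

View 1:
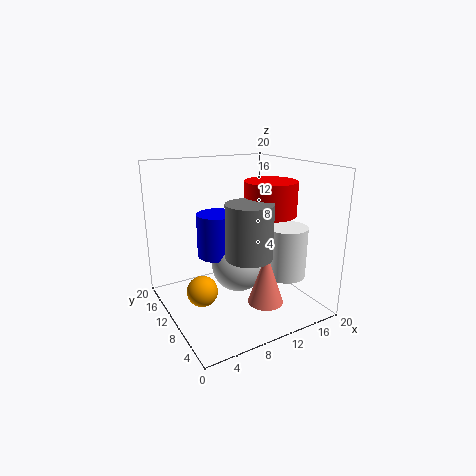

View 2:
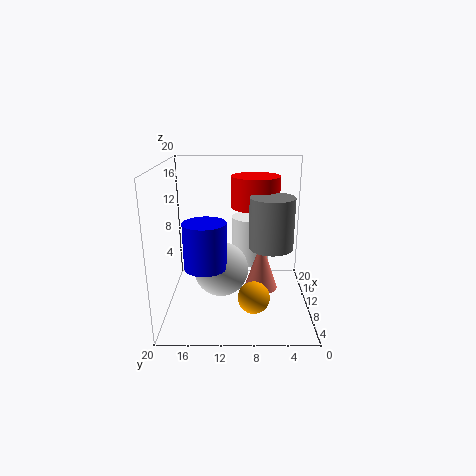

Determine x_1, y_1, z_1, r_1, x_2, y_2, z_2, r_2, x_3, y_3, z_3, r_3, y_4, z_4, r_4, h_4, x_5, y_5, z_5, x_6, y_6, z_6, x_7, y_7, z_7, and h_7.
x_1 = 9, y_1 = 14.5, z_1 = 6, r_1 = 3, x_2 = 17, y_2 = 8, z_2 = 3.5, r_2 = 3, x_3 = 12.5, y_3 = 6.5, z_3 = 1, r_3 = 2.5, y_4 = 7.5, z_4 = 13.5, r_4 = 3.5, h_4 = 4.5, x_5 = 11.5, y_5 = 12.5, z_5 = 4.5, x_6 = 3.5, y_6 = 8, z_6 = 4.5, x_7 = 9, y_7 = 5.5, z_7 = 9, h_7 = 7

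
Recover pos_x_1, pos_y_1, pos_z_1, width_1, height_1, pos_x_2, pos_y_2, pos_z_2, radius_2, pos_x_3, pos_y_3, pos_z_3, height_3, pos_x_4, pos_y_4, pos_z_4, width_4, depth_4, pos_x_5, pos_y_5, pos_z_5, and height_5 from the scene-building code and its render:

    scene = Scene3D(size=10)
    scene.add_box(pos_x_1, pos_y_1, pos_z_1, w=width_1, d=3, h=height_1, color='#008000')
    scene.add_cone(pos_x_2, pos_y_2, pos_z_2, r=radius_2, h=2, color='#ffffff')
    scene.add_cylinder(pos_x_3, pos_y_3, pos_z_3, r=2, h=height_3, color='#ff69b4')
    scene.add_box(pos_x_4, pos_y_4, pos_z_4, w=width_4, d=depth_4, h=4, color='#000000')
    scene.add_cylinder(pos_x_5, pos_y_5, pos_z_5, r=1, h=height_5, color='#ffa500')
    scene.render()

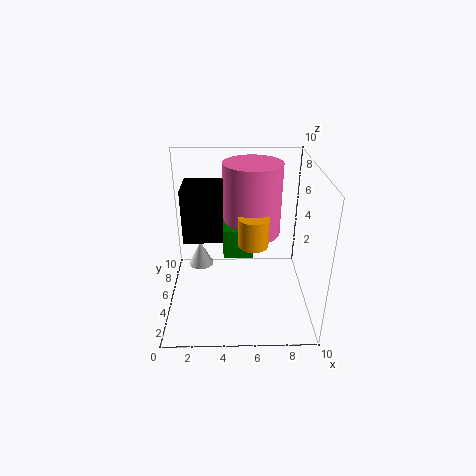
pos_x_1 = 4, pos_y_1 = 4, pos_z_1 = 4, width_1 = 2, height_1 = 2, pos_x_2 = 2, pos_y_2 = 8, pos_z_2 = 1, radius_2 = 1, pos_x_3 = 6, pos_y_3 = 6, pos_z_3 = 5, height_3 = 5, pos_x_4 = 1, pos_y_4 = 6, pos_z_4 = 4, width_4 = 3, depth_4 = 3, pos_x_5 = 6, pos_y_5 = 4, pos_z_5 = 5, height_5 = 2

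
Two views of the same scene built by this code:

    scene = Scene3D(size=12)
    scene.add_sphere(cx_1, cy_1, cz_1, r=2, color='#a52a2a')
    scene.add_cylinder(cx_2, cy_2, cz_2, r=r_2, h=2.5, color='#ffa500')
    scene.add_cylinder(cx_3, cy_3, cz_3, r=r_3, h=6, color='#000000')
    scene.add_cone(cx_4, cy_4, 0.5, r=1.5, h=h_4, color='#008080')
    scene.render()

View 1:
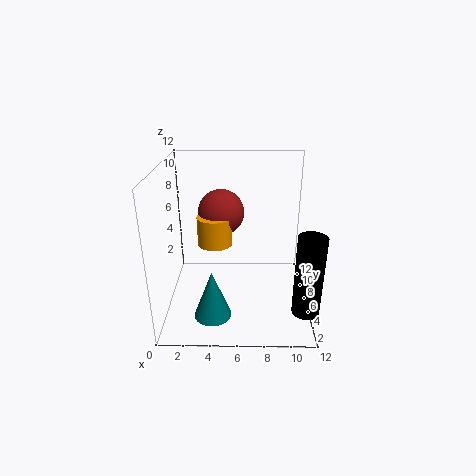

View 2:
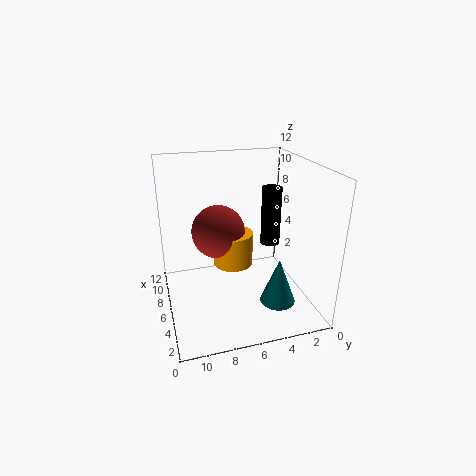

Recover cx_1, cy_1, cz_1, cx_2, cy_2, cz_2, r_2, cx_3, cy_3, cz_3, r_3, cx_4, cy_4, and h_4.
cx_1 = 4.5; cy_1 = 8; cz_1 = 7.5; cx_2 = 4; cy_2 = 7; cz_2 = 5; r_2 = 1.5; cx_3 = 11; cy_3 = 1; cz_3 = 2.5; r_3 = 1; cx_4 = 4; cy_4 = 3; h_4 = 4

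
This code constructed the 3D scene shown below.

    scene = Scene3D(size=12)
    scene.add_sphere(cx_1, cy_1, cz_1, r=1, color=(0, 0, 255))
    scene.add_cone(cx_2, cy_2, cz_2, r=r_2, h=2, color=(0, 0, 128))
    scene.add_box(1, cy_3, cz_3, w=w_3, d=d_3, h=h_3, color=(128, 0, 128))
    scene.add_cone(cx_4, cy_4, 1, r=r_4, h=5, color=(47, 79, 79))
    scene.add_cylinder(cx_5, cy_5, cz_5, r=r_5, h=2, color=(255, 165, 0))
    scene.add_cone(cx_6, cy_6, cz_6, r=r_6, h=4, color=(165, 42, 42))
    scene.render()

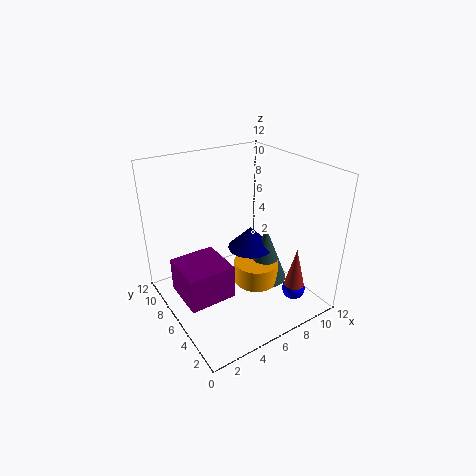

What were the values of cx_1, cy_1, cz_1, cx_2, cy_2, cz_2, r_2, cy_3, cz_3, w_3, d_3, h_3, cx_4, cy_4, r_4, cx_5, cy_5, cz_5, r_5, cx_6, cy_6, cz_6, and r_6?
cx_1 = 10, cy_1 = 3, cz_1 = 1, cx_2 = 8, cy_2 = 7, cz_2 = 4, r_2 = 2, cy_3 = 5, cz_3 = 1, w_3 = 4, d_3 = 4, h_3 = 3, cx_4 = 9, cy_4 = 6, r_4 = 2, cx_5 = 8, cy_5 = 6, cz_5 = 1, r_5 = 2, cx_6 = 10, cy_6 = 3, cz_6 = 1, r_6 = 1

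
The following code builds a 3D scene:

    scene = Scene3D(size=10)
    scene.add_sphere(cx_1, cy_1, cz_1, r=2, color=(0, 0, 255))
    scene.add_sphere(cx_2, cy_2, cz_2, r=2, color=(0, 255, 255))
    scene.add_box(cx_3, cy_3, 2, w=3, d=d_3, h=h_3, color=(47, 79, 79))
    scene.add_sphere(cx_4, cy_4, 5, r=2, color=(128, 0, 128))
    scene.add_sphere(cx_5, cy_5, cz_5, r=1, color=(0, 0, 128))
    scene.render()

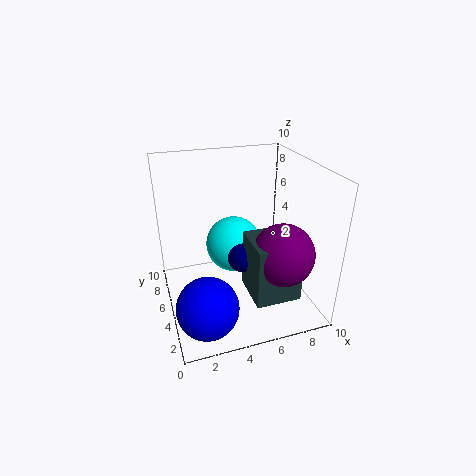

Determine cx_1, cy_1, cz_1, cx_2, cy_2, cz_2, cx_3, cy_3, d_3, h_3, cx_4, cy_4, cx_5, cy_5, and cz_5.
cx_1 = 2; cy_1 = 2; cz_1 = 2; cx_2 = 5; cy_2 = 6; cz_2 = 4; cx_3 = 5; cy_3 = 1; d_3 = 3; h_3 = 4; cx_4 = 7; cy_4 = 2; cx_5 = 5; cy_5 = 4; cz_5 = 4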